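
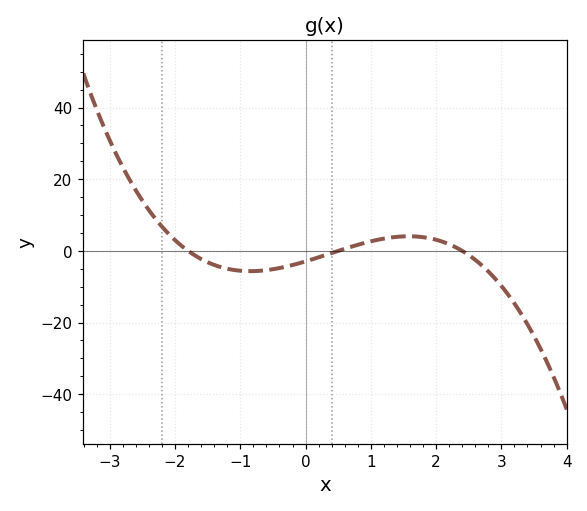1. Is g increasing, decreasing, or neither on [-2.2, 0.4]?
neither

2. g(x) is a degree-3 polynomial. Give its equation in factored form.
y = -1.36(x + 1.8)(x - 0.5)(x - 2.4)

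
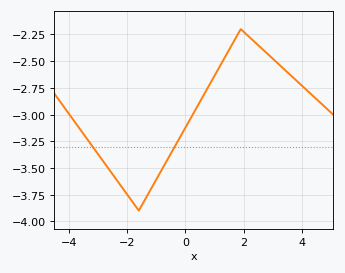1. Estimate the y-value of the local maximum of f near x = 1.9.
-2.2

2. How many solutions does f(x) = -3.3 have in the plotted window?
2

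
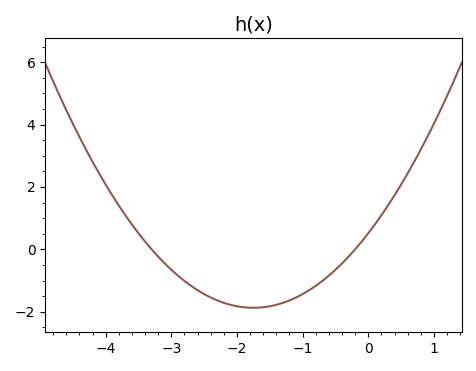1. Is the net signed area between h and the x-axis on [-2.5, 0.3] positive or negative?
negative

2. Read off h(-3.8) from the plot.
1.4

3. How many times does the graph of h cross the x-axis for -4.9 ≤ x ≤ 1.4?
2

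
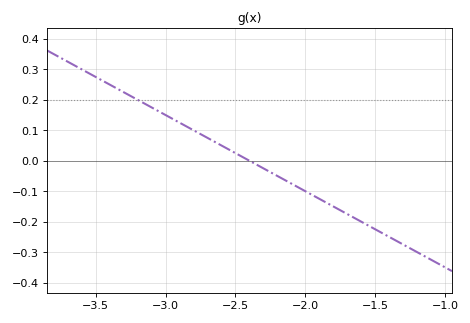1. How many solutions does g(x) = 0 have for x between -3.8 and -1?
1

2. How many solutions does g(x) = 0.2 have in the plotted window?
1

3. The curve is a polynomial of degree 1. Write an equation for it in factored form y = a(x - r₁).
y = -0.25(x + 2.4)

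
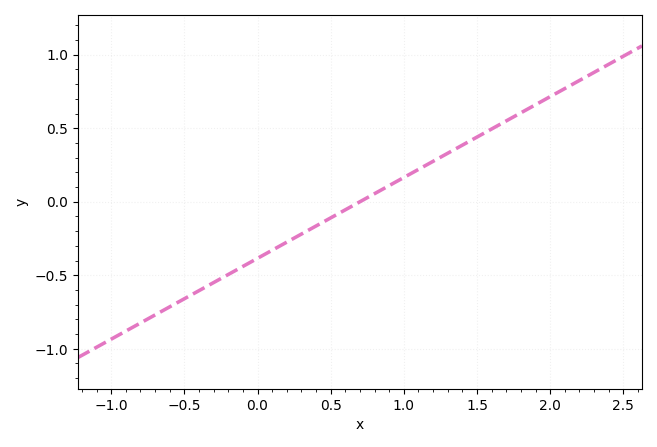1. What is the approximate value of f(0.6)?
-0.05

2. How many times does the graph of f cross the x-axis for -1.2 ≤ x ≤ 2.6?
1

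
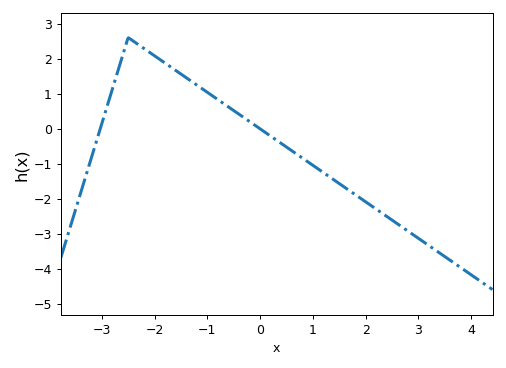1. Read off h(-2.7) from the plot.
1.6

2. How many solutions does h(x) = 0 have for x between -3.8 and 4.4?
2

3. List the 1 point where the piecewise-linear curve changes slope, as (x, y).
(-2.5, 2.6)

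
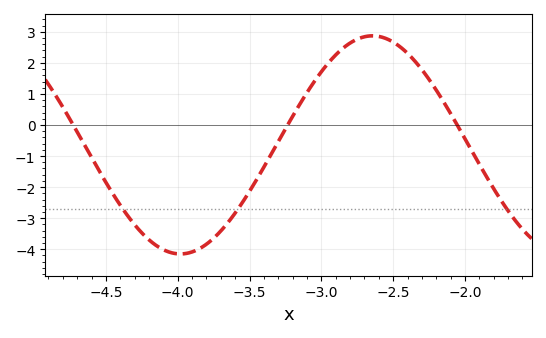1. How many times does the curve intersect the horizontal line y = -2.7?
3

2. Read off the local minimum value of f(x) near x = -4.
-4.15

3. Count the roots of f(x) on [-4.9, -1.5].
3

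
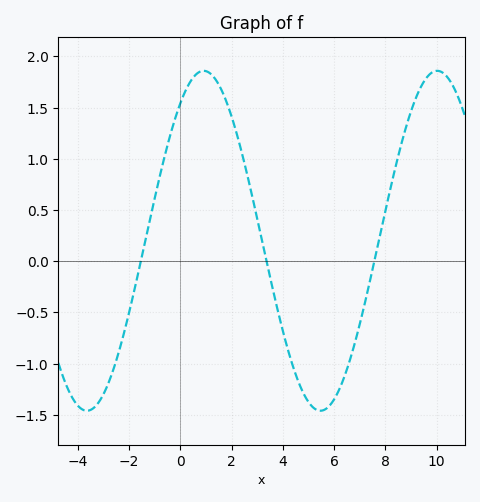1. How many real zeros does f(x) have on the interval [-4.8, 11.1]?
3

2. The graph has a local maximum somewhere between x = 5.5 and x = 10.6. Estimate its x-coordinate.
10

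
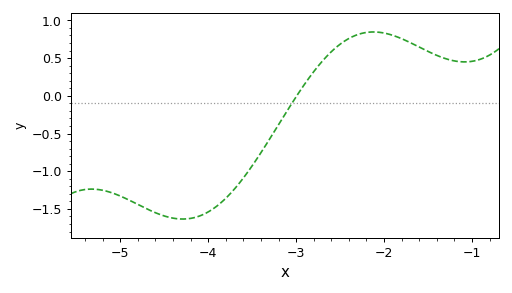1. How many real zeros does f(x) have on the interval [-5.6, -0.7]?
1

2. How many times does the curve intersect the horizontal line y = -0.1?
1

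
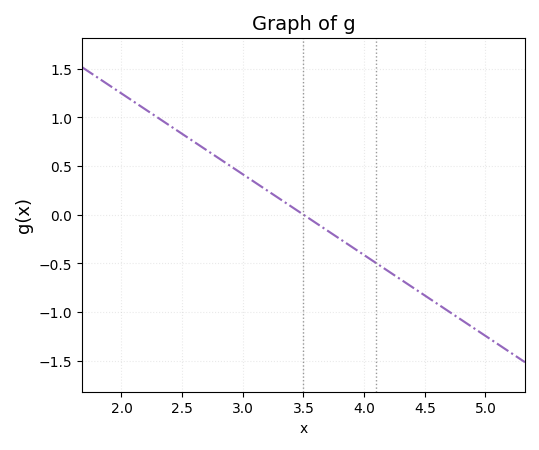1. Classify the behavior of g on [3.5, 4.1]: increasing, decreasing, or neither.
decreasing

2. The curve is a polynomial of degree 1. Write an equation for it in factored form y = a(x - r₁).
y = -0.83(x - 3.5)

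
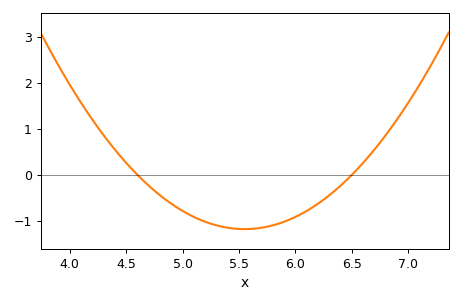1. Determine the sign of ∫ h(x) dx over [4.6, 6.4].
negative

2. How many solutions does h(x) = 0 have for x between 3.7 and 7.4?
2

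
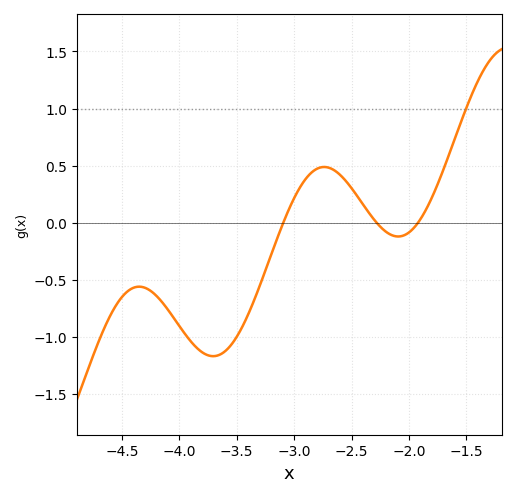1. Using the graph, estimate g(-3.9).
-1.04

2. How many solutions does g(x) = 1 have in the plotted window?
1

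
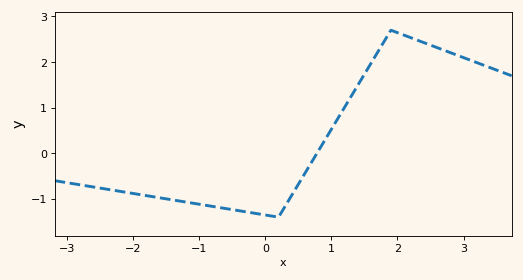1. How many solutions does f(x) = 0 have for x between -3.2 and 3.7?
1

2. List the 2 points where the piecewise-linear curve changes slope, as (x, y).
(0.2, -1.4); (1.9, 2.7)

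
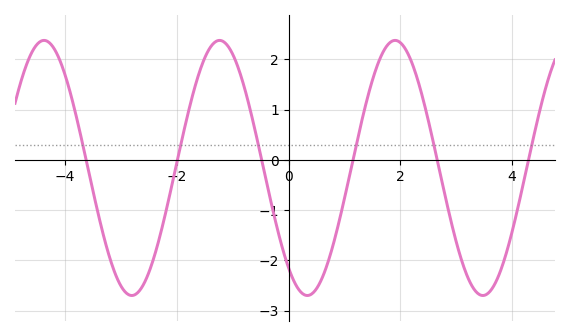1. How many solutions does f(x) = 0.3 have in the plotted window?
6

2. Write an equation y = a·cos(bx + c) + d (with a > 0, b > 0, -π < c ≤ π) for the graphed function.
y = 2.54cos(2x + 2.5) - 0.16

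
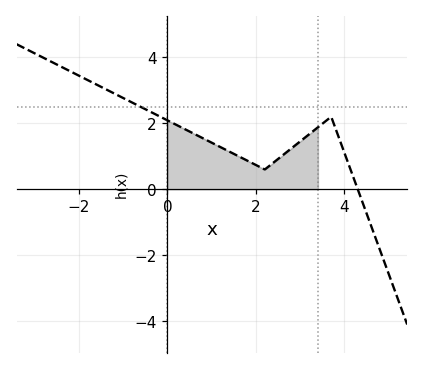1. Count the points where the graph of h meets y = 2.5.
1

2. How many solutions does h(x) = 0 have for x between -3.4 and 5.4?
1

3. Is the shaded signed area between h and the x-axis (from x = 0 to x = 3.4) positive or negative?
positive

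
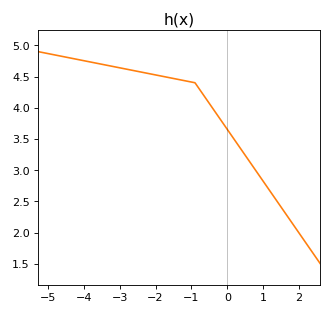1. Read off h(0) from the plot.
3.65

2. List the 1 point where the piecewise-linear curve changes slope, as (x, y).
(-0.9, 4.4)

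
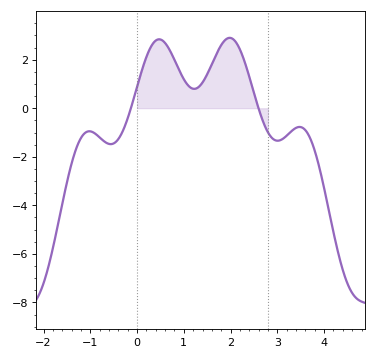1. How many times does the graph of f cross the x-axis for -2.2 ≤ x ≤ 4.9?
2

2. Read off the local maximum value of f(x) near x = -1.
-0.949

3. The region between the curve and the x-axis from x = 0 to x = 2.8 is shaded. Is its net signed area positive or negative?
positive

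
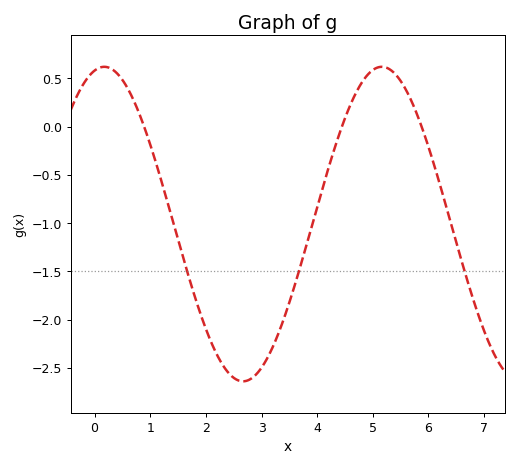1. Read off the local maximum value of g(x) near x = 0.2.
0.62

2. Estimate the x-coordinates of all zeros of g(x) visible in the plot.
0.89, 4.44, 5.88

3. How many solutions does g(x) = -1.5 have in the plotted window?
3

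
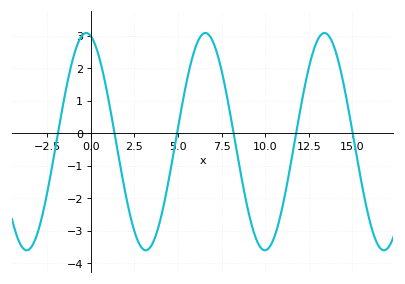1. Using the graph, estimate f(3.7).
-3.2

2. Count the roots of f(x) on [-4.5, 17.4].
6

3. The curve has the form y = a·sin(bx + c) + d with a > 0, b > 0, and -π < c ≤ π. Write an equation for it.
y = 3.34sin(0.92x + 1.8) - 0.26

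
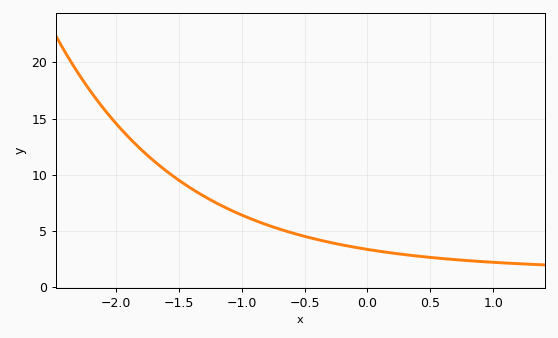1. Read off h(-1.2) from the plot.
7.47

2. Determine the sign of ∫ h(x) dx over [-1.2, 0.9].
positive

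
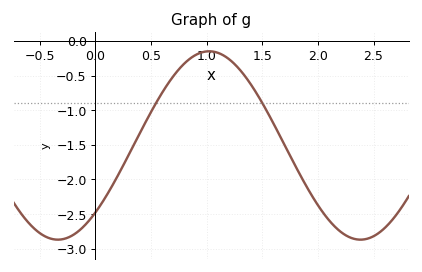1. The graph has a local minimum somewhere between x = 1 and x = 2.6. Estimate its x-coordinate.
2.4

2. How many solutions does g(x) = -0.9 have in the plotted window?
2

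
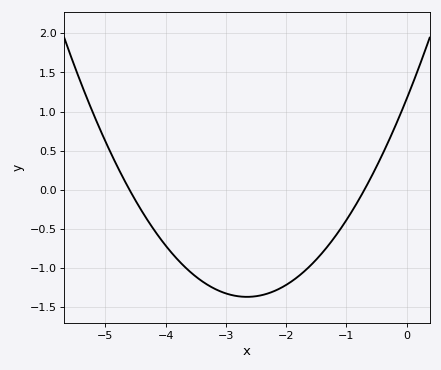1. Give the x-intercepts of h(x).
-4.6, -0.7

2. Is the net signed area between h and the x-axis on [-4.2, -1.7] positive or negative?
negative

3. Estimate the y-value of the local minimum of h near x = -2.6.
-1.35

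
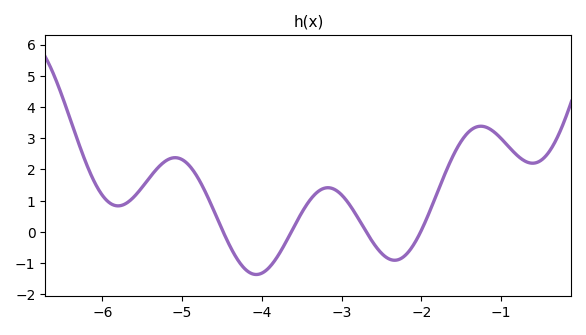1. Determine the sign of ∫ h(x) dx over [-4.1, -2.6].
positive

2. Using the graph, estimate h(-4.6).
0.7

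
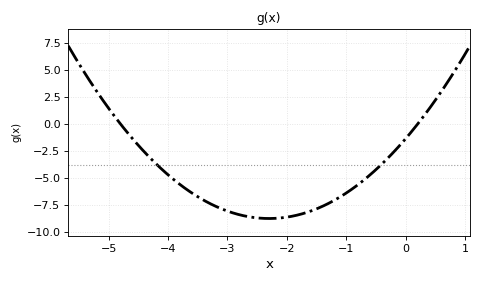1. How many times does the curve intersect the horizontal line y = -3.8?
2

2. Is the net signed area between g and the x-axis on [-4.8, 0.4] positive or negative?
negative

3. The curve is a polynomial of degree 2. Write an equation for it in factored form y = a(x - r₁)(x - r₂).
y = 1.4(x + 4.8)(x - 0.2)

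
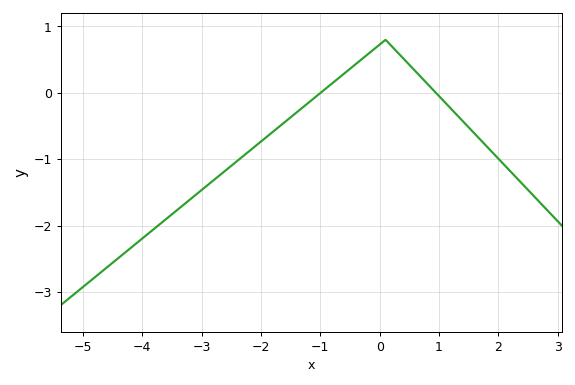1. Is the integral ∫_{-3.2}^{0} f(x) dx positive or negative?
negative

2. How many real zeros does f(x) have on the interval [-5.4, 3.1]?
2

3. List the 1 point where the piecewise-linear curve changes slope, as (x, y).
(0.1, 0.8)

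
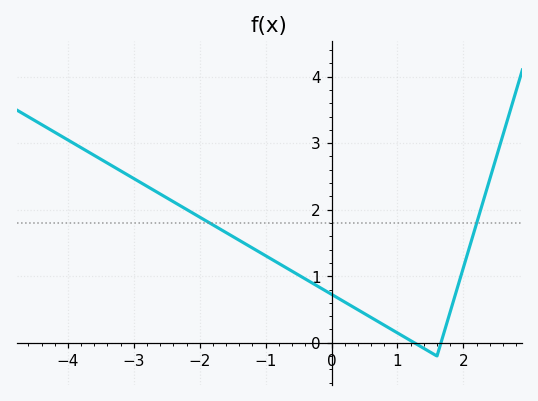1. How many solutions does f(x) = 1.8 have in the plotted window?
2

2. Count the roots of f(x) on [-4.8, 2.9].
2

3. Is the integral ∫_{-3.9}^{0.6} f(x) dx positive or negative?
positive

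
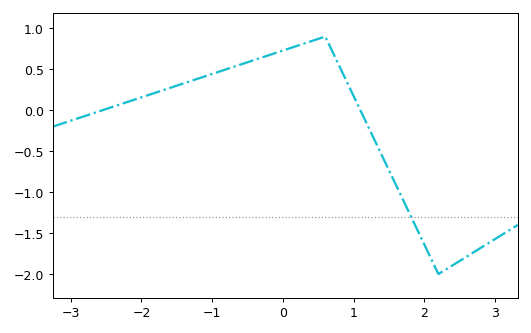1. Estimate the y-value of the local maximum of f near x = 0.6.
0.9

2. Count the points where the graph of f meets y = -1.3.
1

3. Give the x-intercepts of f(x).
-2.6, 1.1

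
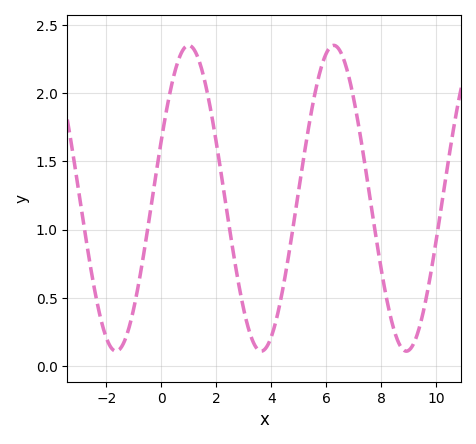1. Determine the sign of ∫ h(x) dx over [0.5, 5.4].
positive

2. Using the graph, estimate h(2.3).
1.24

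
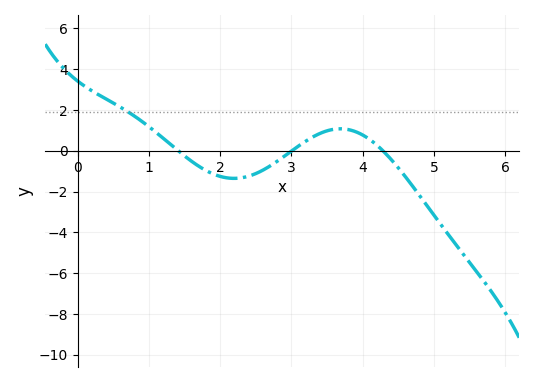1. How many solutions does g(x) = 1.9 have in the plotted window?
1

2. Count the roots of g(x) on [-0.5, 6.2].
3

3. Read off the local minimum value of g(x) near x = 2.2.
-1.35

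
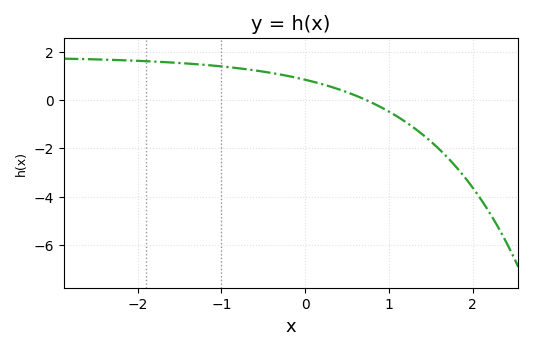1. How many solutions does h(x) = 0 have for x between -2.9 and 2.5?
1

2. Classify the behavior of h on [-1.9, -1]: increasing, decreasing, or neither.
decreasing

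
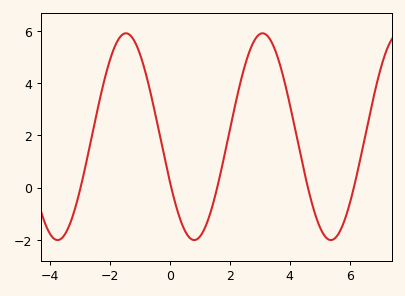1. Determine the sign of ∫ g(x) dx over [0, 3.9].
positive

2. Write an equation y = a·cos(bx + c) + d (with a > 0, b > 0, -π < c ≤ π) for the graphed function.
y = 3.96cos(1.38x + 2.01) + 1.95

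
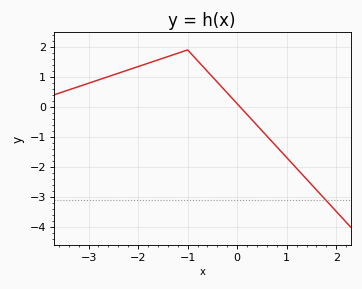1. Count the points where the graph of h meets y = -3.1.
1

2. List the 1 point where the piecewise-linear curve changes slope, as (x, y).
(-1, 1.9)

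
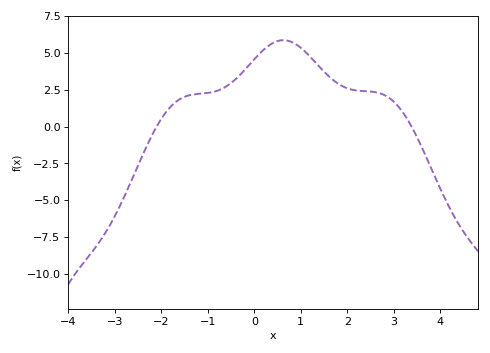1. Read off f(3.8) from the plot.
-2.79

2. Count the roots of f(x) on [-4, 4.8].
2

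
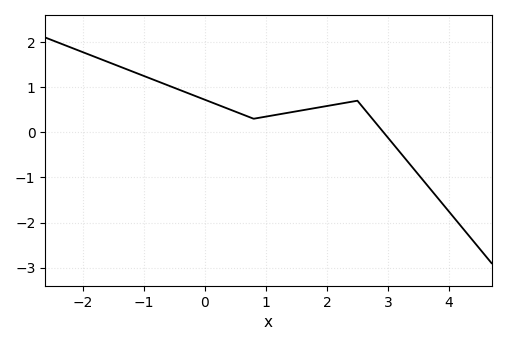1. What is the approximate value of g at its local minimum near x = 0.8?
0.3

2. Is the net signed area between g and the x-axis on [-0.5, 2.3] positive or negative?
positive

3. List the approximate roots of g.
2.93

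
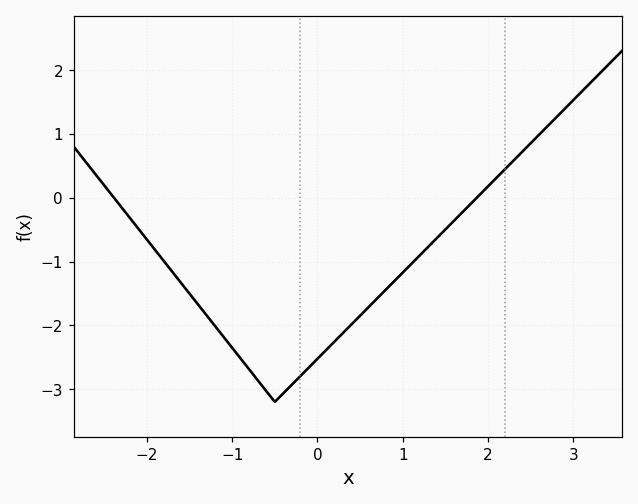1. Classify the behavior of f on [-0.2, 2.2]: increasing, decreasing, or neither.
increasing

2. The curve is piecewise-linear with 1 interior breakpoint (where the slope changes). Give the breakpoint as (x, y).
(-0.5, -3.2)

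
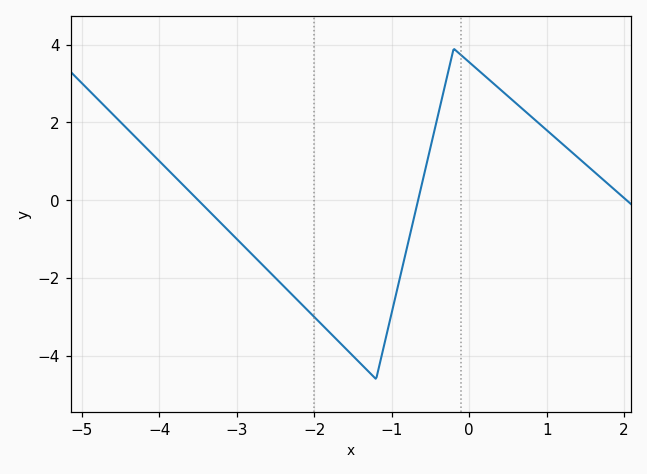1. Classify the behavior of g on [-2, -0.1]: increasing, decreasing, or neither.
neither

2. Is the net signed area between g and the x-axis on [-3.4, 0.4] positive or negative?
negative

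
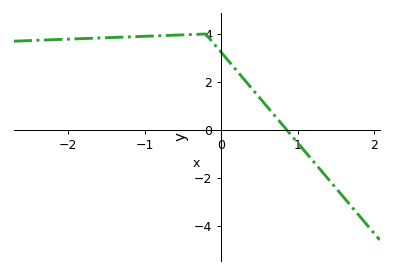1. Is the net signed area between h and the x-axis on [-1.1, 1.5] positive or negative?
positive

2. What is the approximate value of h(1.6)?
-2.8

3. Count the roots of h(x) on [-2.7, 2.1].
1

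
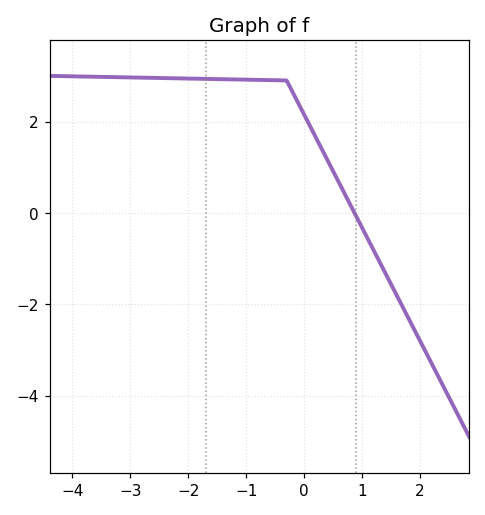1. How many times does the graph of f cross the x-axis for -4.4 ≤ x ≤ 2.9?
1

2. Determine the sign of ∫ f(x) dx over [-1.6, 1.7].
positive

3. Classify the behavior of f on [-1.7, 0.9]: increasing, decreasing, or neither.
decreasing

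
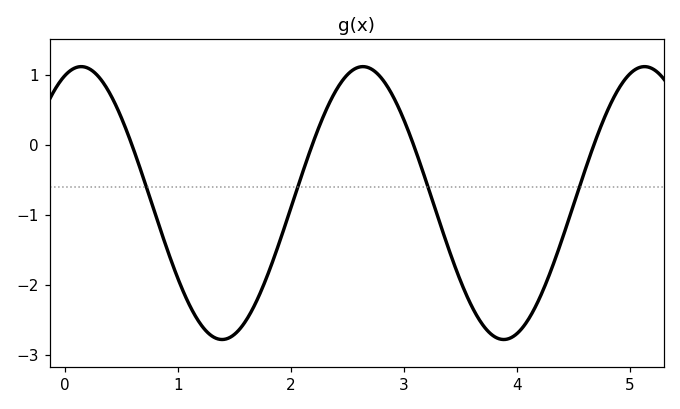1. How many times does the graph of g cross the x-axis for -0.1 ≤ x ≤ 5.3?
4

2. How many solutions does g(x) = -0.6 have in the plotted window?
4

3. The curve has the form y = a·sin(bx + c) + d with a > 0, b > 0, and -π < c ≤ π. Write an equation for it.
y = 1.95sin(2.52x + 1.21) - 0.83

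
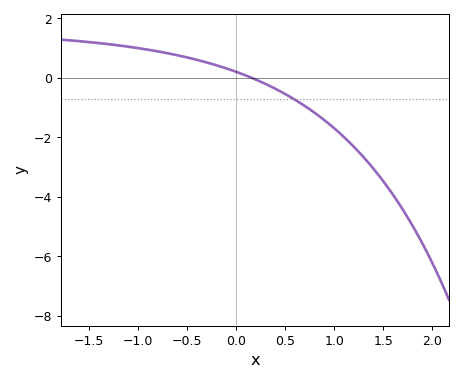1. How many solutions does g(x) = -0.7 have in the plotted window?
1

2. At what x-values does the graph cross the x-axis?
0.164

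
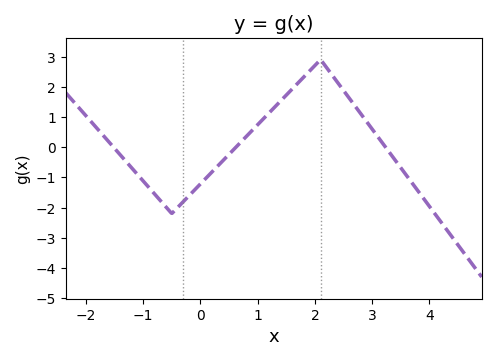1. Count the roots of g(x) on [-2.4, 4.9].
3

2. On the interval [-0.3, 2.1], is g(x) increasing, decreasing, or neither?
increasing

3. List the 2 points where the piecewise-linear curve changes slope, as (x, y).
(-0.5, -2.2); (2.1, 2.9)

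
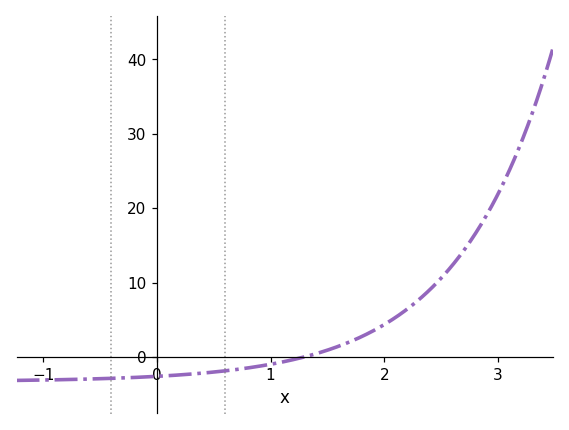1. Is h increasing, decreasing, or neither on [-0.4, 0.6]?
increasing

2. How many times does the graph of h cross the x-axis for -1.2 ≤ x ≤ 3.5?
1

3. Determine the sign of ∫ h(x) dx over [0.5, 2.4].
positive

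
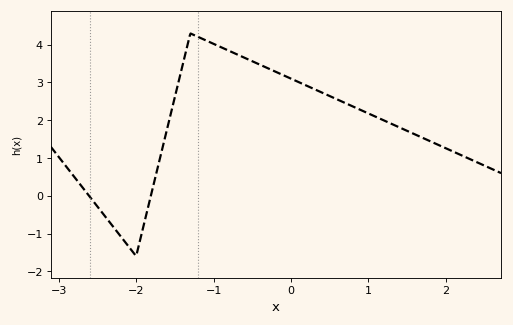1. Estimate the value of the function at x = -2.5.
-0.3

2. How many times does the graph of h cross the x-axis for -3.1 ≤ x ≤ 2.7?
2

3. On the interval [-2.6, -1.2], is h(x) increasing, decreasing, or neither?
neither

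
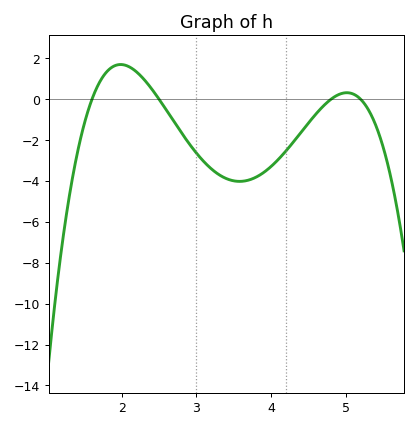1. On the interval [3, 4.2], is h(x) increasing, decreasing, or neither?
neither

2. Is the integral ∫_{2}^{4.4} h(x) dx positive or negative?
negative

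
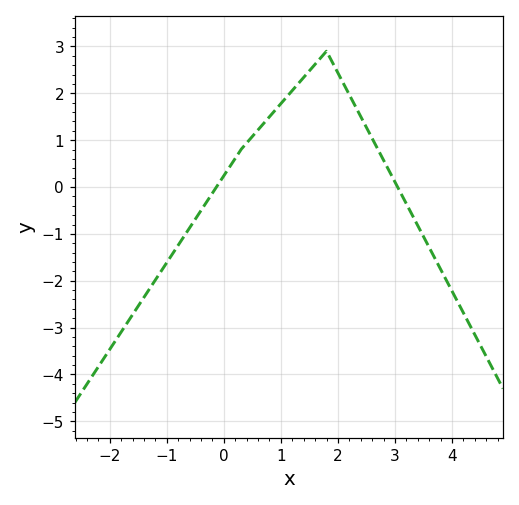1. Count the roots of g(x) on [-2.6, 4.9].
2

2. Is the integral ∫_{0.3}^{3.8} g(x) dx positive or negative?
positive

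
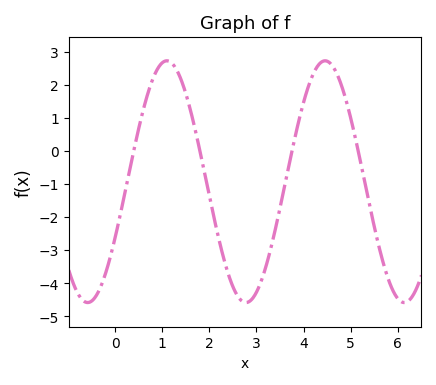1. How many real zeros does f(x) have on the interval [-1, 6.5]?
4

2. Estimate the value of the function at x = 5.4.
-1.63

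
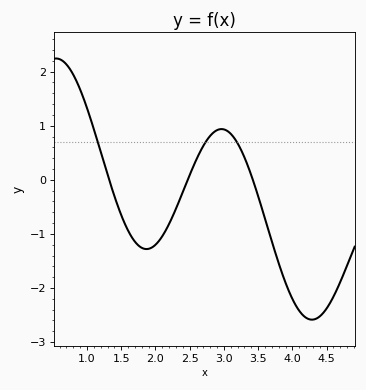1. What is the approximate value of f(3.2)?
0.675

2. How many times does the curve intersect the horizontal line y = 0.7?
3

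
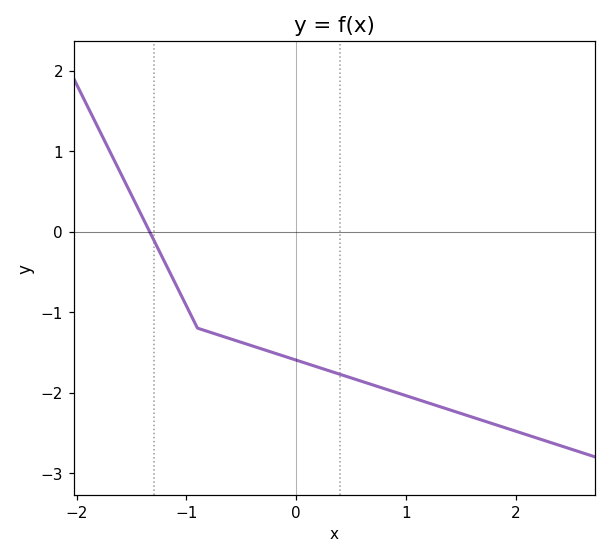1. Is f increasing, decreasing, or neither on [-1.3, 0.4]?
decreasing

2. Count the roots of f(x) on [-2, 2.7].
1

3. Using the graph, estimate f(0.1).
-1.6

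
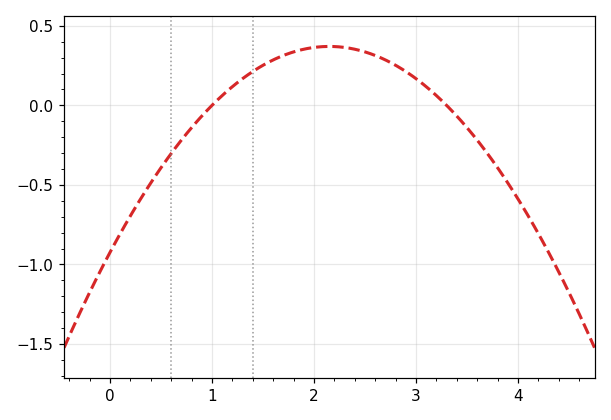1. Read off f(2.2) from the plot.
0.37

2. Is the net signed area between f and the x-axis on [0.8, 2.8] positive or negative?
positive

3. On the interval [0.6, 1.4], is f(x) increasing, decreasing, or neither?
increasing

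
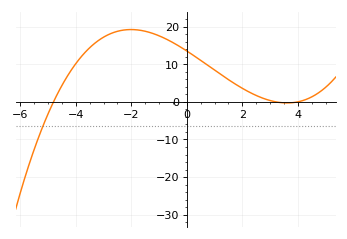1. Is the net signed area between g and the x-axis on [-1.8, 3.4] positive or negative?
positive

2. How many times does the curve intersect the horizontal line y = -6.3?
1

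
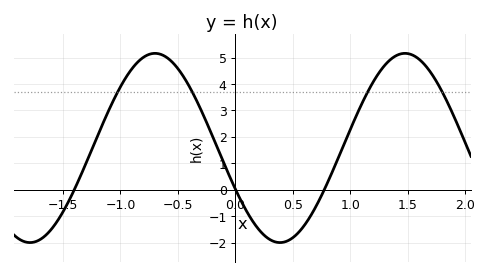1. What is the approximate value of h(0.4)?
-2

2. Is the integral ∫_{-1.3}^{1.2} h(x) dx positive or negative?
positive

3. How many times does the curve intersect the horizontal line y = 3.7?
4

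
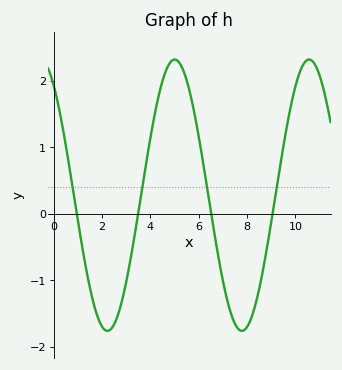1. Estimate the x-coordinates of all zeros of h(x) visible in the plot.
1, 3.4, 6.6, 9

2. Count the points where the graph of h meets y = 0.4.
4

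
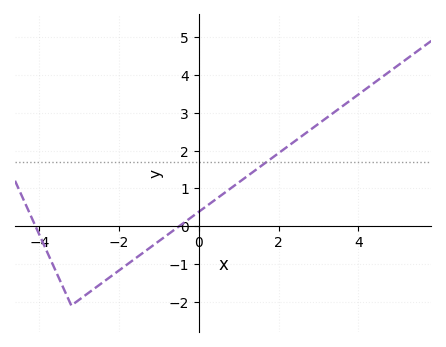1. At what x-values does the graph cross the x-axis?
-4.1, -0.491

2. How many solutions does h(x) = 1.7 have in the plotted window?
1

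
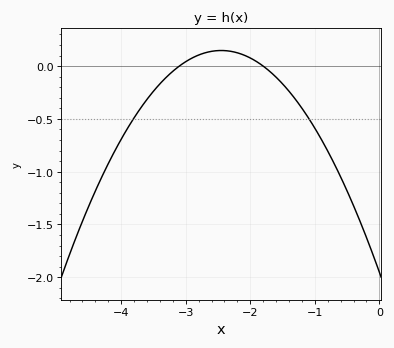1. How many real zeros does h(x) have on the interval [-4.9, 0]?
2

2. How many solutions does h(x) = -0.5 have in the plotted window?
2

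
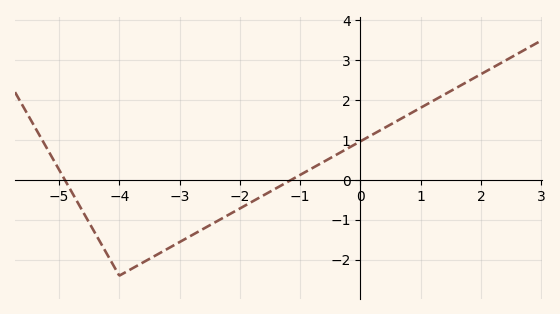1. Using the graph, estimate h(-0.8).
0.3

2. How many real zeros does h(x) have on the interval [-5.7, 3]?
2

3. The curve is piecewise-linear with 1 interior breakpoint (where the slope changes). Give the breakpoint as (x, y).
(-4, -2.4)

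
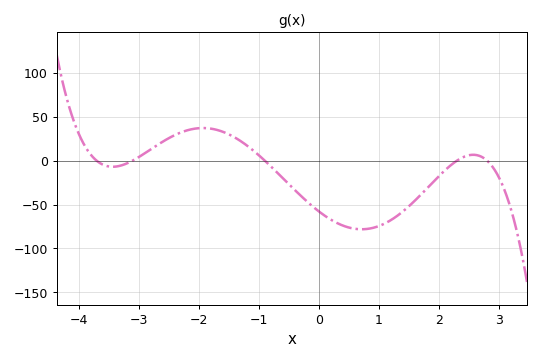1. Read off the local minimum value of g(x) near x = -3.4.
-5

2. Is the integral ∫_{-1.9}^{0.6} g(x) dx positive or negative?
negative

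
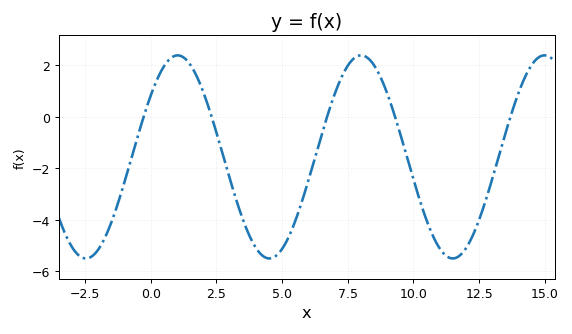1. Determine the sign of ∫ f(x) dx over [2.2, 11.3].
negative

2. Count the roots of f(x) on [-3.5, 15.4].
5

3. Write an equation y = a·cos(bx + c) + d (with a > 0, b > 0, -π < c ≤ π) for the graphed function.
y = 3.95cos(0.9x - 0.92) - 1.56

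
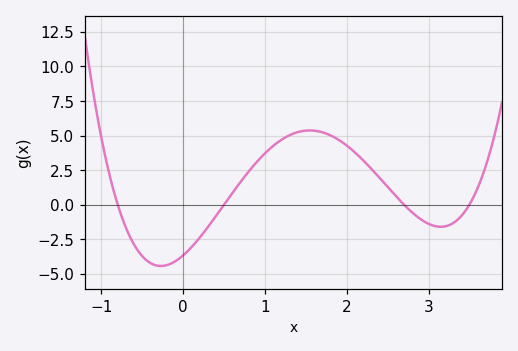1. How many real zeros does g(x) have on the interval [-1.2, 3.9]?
4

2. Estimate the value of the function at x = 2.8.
-0.6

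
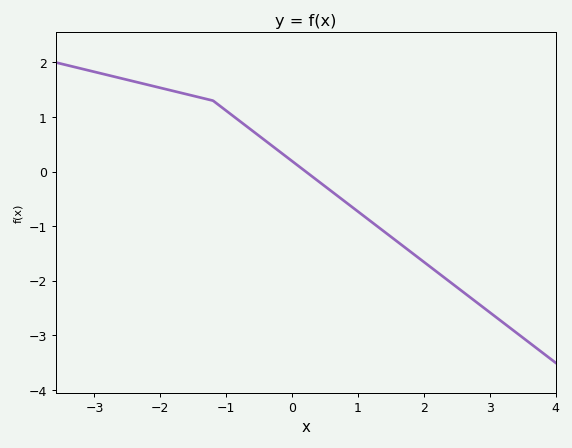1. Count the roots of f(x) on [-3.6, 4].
1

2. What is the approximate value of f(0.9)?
-0.6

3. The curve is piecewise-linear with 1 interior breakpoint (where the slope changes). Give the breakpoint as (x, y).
(-1.2, 1.3)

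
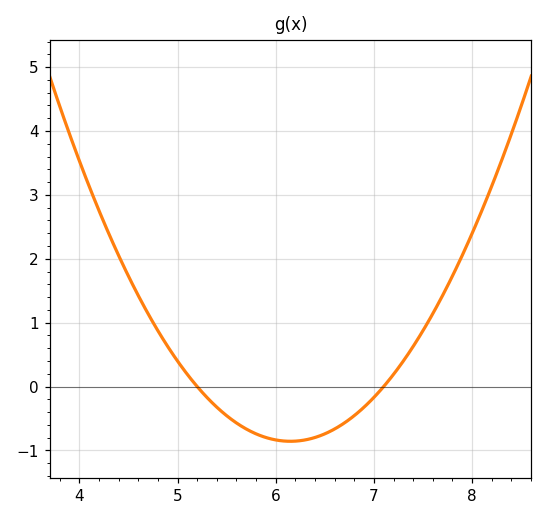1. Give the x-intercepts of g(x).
5.2, 7.1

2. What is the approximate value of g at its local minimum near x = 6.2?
-0.9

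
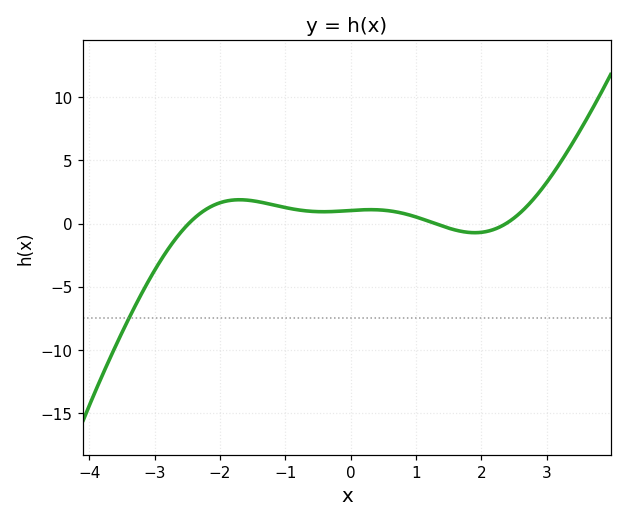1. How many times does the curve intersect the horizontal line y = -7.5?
1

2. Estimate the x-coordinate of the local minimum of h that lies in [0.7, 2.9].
2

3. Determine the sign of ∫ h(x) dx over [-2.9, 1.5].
positive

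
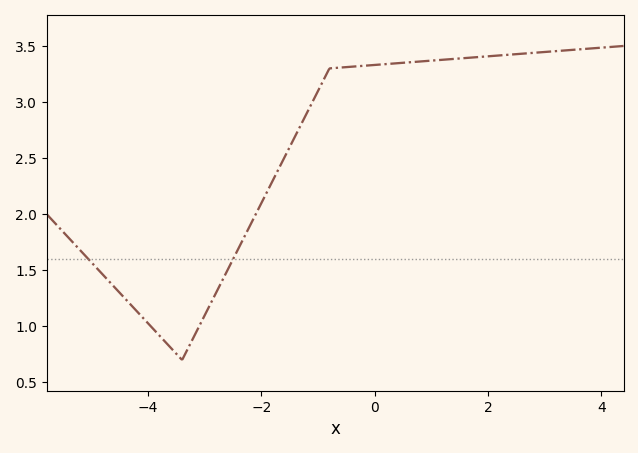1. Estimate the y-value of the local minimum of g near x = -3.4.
0.701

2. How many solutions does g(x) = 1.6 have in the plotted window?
2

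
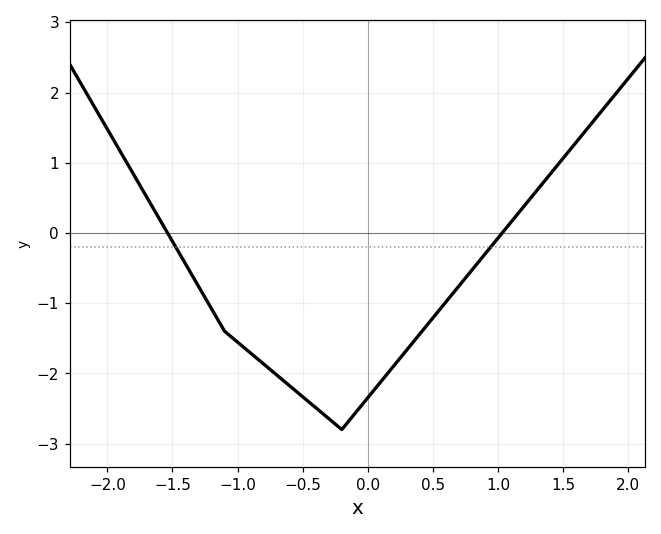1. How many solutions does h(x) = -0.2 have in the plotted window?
2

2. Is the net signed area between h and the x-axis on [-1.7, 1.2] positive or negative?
negative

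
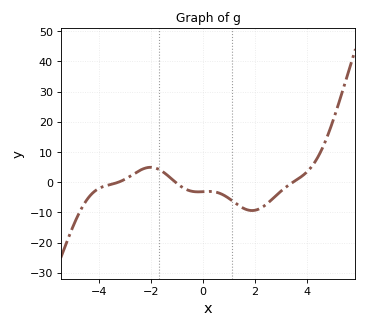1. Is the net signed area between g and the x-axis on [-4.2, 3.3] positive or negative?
negative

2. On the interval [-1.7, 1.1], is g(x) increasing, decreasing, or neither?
neither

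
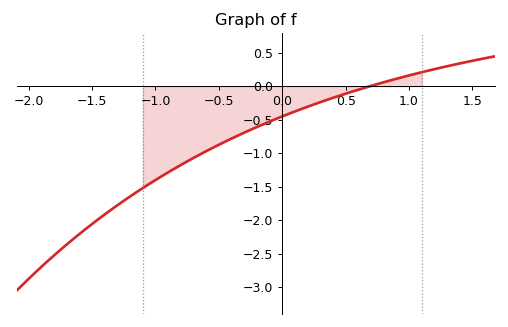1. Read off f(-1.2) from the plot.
-1.65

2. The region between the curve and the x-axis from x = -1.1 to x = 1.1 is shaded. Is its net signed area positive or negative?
negative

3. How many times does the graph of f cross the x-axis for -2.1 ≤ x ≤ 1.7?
1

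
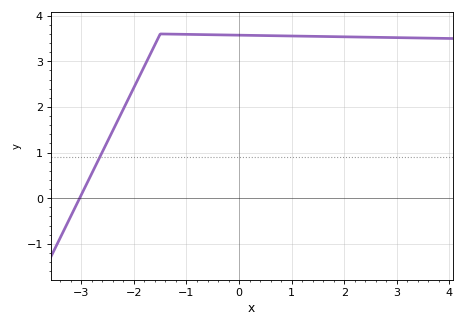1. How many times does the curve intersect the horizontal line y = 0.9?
1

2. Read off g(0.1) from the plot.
3.6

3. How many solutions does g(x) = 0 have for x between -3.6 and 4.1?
1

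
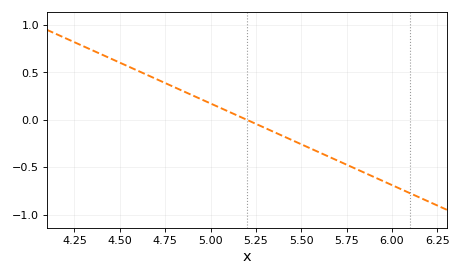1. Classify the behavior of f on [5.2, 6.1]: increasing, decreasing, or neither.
decreasing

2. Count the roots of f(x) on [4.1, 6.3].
1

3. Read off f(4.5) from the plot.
0.6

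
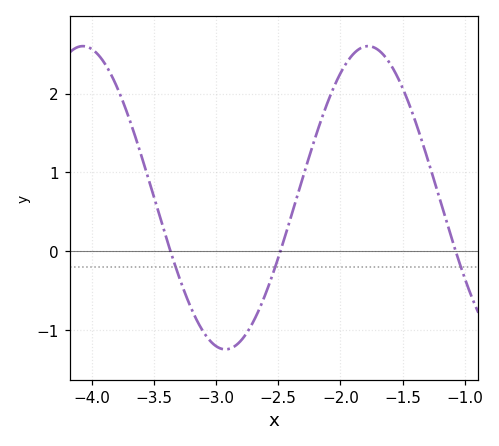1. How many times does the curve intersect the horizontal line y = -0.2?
3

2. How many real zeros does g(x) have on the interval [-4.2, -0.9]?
3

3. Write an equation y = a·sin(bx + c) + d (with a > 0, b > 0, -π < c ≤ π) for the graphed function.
y = 1.92sin(2.74x + 0.16) + 0.68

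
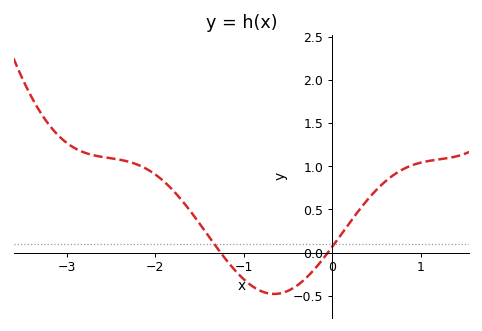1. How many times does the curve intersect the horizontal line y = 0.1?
2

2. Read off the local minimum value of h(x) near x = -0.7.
-0.5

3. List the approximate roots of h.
-1.3, 0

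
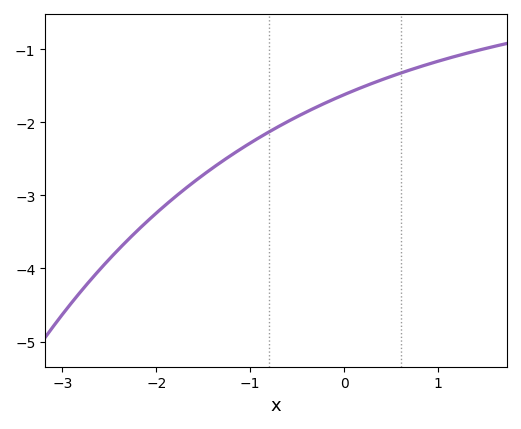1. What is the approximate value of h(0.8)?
-1.24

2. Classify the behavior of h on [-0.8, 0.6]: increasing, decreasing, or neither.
increasing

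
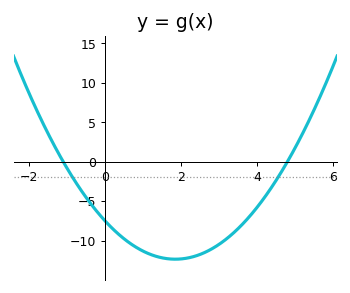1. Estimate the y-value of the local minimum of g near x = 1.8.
-12.4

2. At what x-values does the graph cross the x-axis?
-1.1, 4.8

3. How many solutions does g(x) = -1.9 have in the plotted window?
2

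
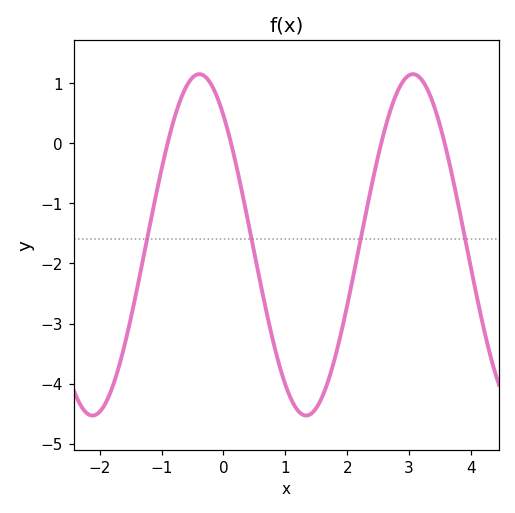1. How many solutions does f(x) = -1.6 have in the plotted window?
4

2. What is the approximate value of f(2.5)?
-0.2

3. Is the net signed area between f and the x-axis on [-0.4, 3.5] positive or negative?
negative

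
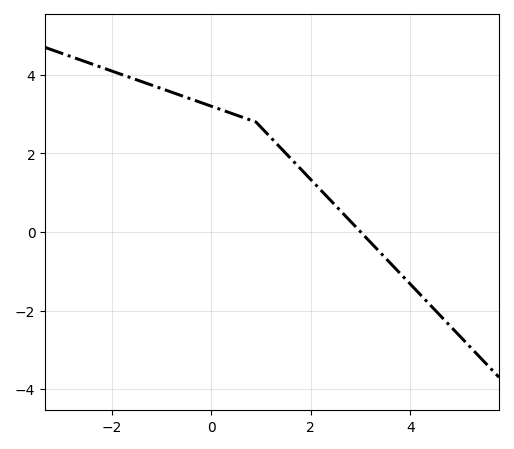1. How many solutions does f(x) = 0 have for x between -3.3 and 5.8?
1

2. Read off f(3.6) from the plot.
-0.795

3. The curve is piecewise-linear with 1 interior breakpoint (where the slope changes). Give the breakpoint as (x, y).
(0.9, 2.8)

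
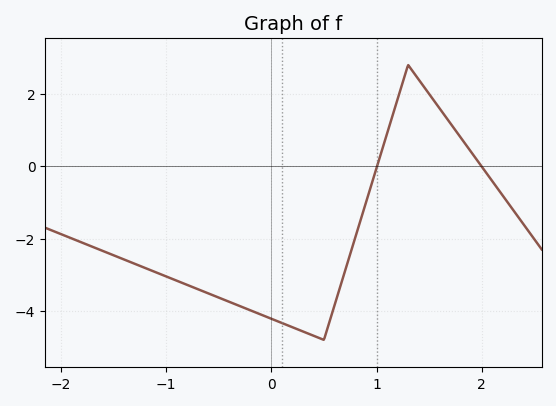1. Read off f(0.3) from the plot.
-4.57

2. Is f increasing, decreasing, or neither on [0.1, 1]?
neither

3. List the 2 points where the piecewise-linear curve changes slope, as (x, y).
(0.5, -4.8); (1.3, 2.8)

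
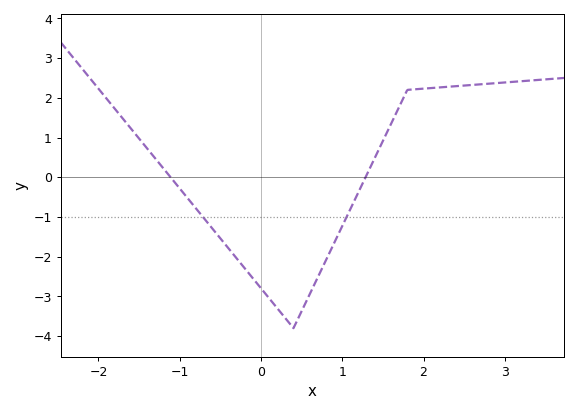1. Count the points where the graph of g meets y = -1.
2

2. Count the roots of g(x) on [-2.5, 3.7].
2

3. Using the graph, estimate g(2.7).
2.34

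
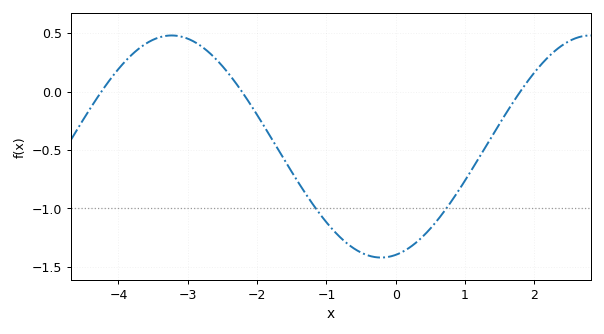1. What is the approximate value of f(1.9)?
0.086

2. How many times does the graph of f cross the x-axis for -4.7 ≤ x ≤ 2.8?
3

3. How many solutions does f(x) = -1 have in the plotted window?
2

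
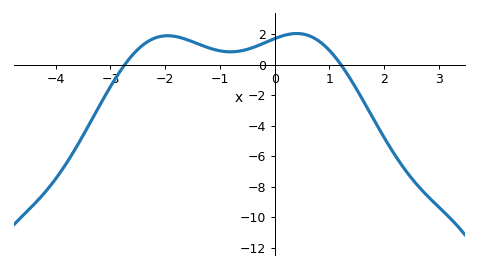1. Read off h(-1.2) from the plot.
1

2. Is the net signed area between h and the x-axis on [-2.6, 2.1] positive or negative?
positive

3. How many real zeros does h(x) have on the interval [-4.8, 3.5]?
2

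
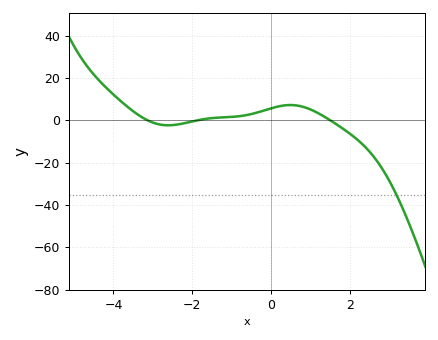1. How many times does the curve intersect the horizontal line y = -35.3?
1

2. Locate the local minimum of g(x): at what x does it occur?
-2.6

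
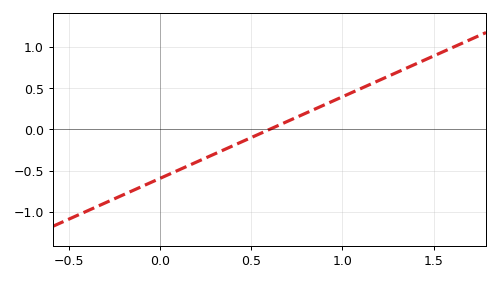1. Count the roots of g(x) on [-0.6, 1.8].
1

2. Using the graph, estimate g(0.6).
0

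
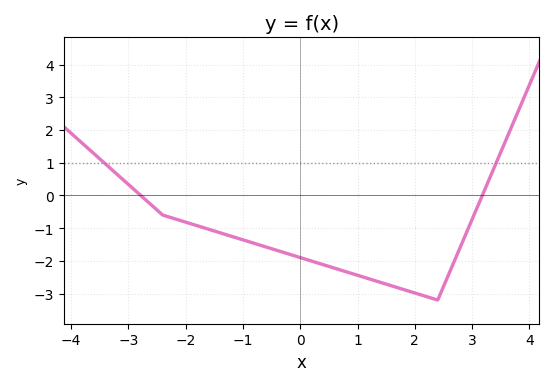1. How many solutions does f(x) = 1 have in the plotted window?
2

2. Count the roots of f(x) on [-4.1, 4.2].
2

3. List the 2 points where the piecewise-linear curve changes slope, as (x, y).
(-2.4, -0.6); (2.4, -3.2)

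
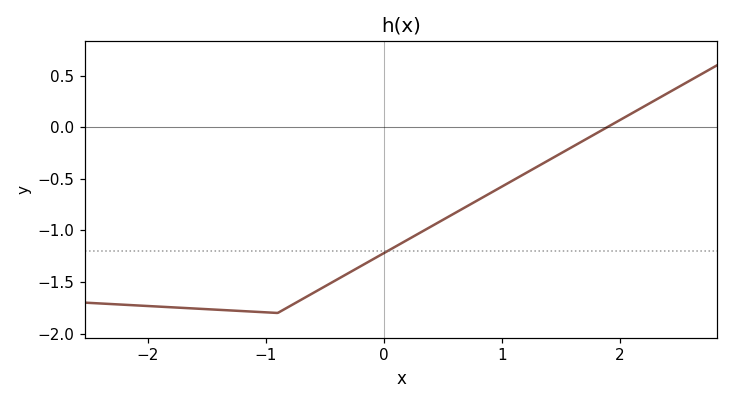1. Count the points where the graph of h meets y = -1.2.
1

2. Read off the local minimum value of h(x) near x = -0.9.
-1.8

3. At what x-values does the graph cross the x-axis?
1.89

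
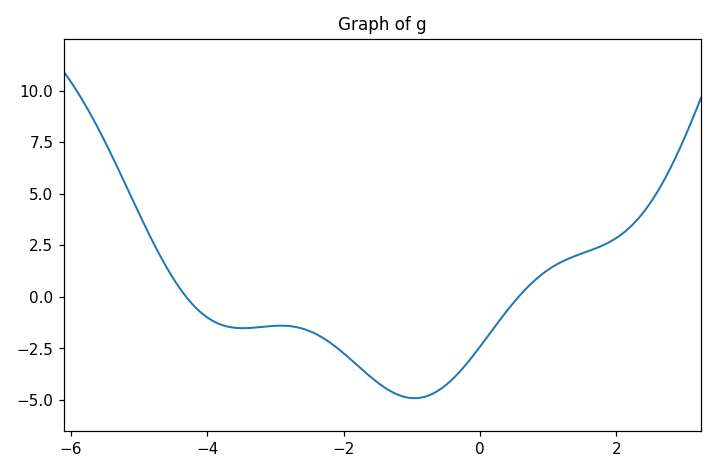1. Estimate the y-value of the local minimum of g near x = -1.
-4.92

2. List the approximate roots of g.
-4.31, 0.565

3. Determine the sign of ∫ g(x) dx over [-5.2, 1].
negative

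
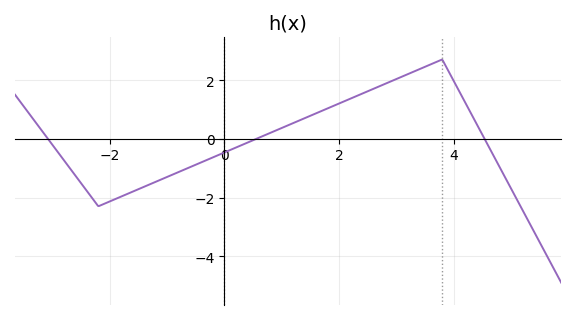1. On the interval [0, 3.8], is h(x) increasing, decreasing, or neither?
increasing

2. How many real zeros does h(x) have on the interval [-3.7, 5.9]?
3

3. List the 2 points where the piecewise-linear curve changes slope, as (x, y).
(-2.2, -2.3); (3.8, 2.7)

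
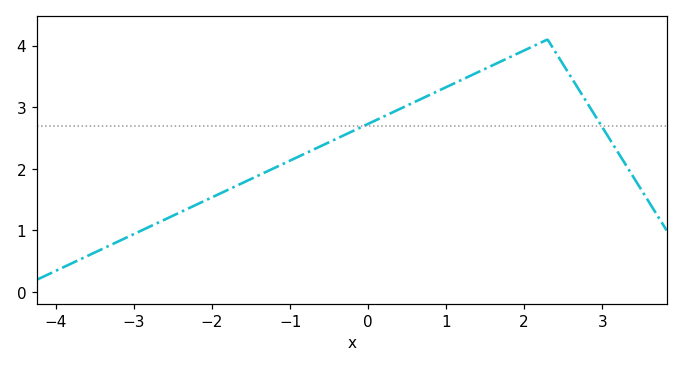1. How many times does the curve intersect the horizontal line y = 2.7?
2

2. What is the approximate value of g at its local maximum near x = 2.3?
4.1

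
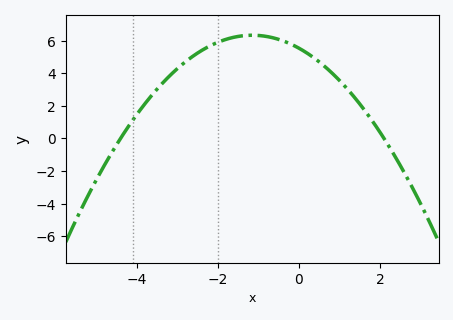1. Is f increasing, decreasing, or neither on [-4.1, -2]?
increasing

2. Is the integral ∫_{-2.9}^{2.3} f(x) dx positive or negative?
positive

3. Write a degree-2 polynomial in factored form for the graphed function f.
y = -0.6(x + 4.4)(x - 2.1)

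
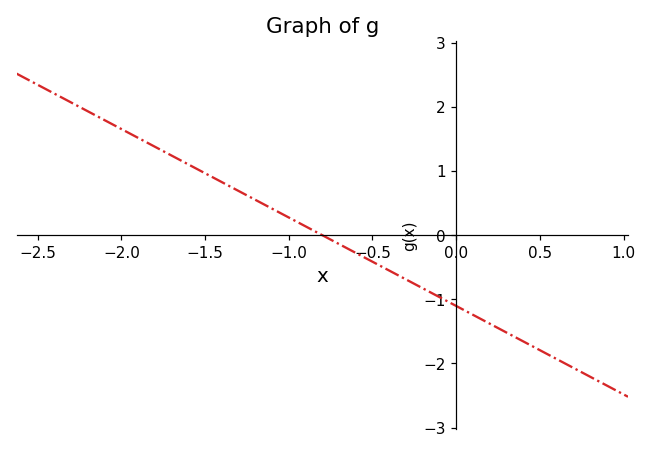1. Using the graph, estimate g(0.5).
-1.8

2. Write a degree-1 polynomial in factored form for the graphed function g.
y = -1.38(x + 0.8)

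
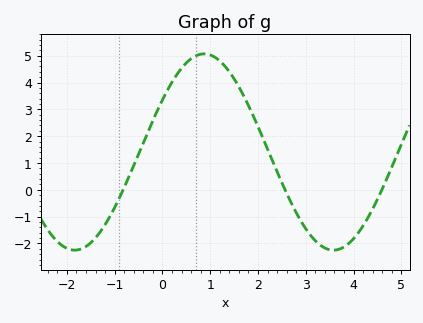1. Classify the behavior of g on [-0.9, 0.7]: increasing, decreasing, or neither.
increasing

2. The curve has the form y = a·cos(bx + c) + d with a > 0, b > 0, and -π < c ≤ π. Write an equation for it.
y = 3.66cos(1.16x - 1.01) + 1.41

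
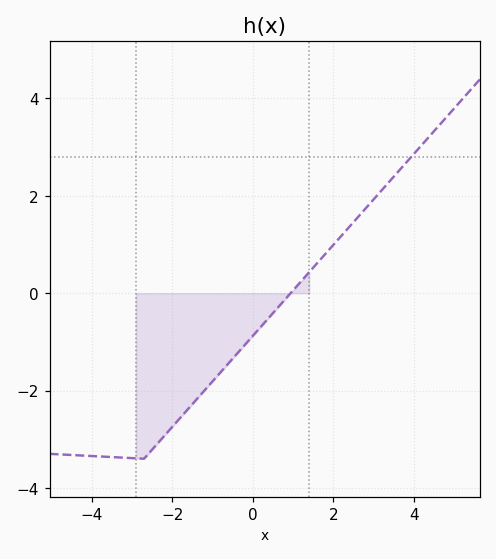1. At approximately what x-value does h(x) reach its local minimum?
-2.8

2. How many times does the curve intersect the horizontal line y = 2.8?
1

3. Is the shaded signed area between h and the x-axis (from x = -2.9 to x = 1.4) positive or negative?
negative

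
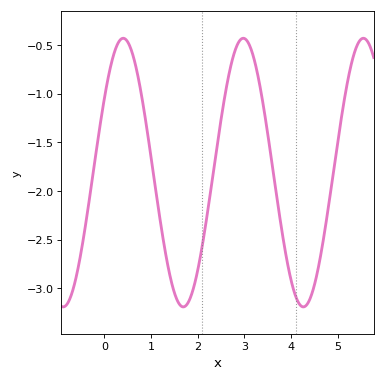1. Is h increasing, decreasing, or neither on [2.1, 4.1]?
neither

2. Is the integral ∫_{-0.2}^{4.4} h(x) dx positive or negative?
negative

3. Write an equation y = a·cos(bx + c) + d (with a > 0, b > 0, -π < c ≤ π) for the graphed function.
y = 1.38cos(2.4x - 0.98) - 1.81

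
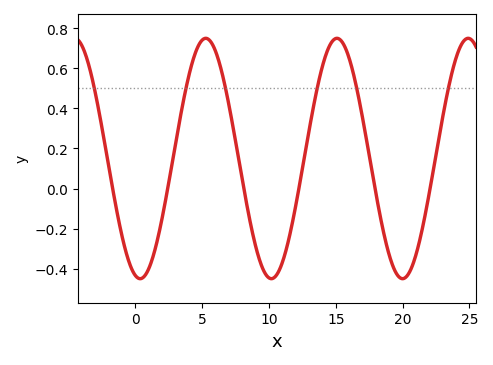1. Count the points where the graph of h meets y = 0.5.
6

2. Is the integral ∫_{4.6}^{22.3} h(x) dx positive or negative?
positive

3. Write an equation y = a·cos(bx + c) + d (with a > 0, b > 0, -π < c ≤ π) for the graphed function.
y = 0.6cos(0.64x + 2.91) + 0.15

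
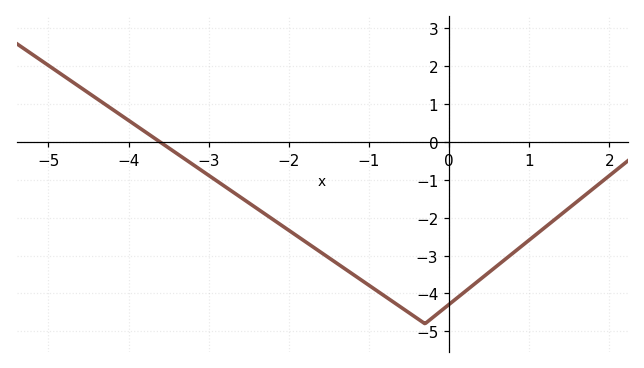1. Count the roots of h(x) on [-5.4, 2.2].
1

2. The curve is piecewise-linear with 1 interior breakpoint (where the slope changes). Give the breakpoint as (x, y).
(-0.3, -4.8)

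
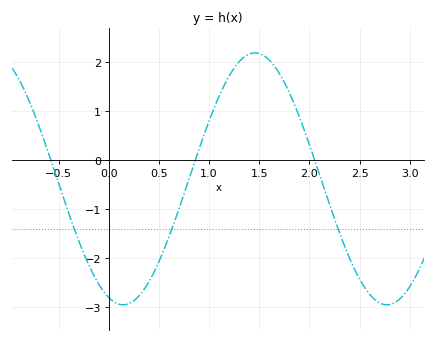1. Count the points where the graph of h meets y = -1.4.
3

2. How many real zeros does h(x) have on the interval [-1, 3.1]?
3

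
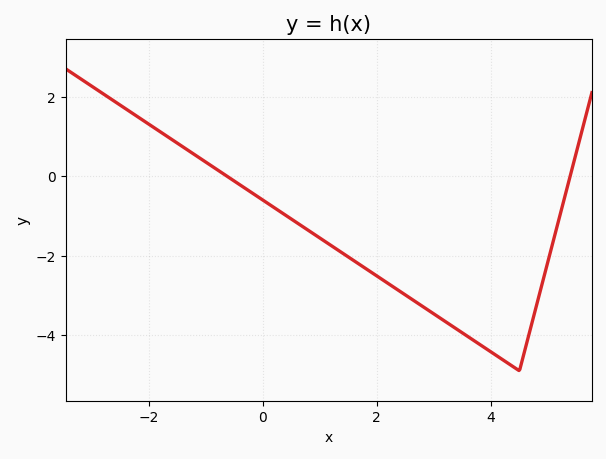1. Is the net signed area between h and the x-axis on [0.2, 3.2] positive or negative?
negative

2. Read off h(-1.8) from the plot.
1.12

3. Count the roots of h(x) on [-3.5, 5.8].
2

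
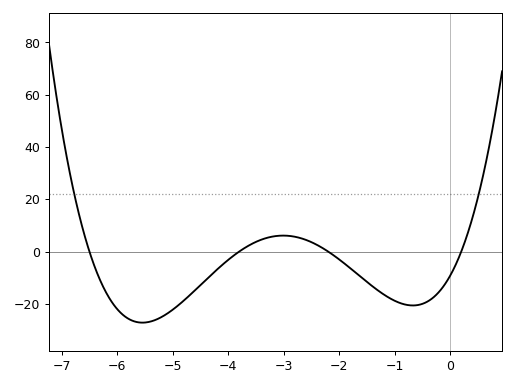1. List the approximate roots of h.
-6.5, -3.8, -2.2, 0.2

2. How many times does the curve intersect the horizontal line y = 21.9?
2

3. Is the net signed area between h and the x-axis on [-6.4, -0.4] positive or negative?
negative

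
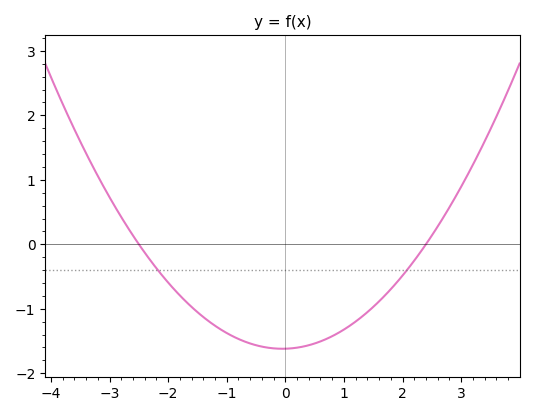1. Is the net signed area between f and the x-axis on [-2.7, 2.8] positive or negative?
negative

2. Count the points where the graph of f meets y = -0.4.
2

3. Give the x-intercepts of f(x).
-2.5, 2.4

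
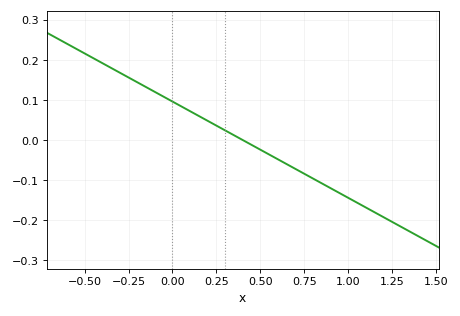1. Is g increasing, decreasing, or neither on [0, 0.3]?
decreasing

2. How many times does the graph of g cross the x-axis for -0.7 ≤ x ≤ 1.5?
1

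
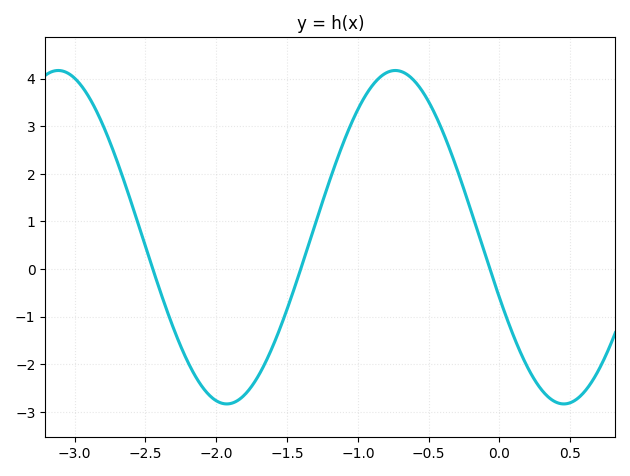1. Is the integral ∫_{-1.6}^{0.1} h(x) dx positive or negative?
positive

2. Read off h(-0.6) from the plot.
3.95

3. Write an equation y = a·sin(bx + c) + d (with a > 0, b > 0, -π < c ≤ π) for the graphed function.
y = 3.5sin(2.64x - 2.77) + 0.67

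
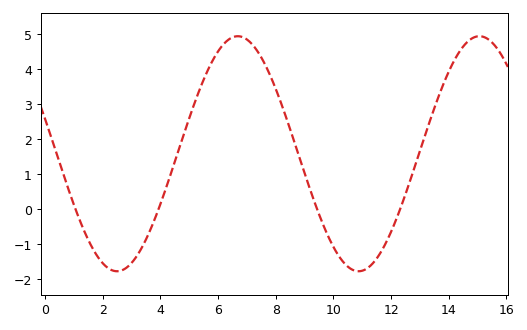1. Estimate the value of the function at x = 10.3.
-1.5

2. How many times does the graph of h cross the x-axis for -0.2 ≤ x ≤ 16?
4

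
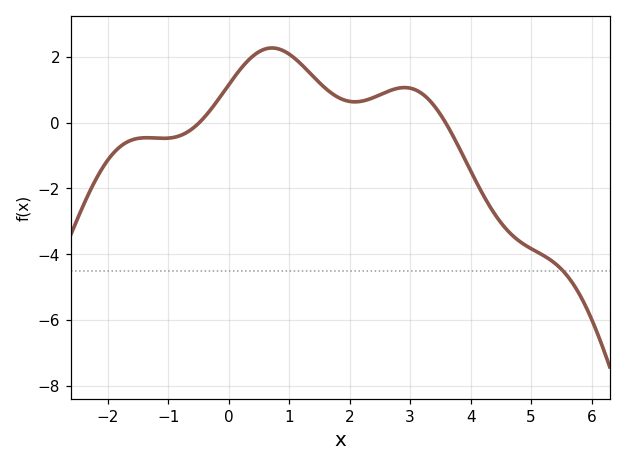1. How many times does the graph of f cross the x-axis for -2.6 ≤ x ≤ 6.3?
2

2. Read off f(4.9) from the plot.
-3.72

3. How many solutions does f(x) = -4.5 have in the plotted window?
1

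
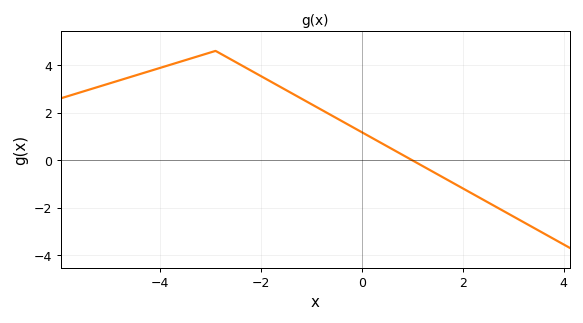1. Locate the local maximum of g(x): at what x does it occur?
-2.9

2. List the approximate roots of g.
0.996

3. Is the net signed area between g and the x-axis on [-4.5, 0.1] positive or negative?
positive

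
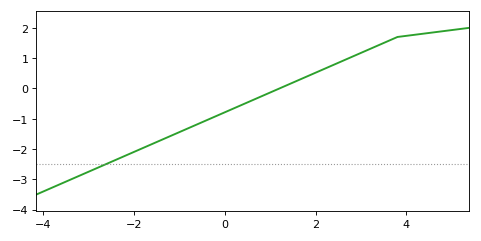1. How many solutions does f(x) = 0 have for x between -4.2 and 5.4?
1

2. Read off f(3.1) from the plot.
1.24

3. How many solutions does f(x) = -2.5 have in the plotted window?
1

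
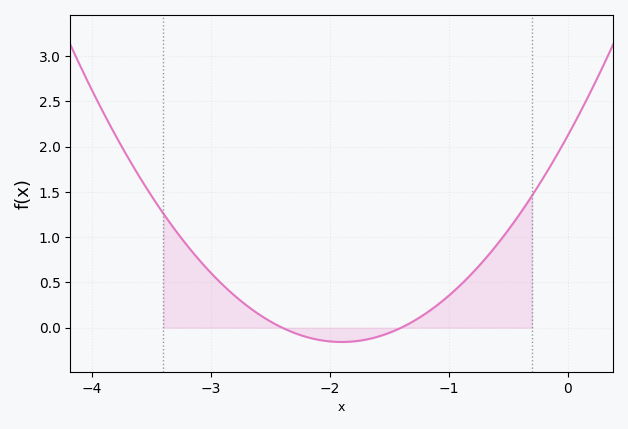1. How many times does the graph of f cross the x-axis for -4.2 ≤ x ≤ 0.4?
2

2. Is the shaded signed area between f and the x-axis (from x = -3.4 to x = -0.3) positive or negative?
positive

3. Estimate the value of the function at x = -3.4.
1.26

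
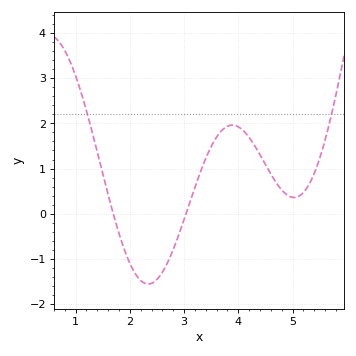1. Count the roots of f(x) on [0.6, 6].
2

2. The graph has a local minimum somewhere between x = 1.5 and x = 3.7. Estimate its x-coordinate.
2.3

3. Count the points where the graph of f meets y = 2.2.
2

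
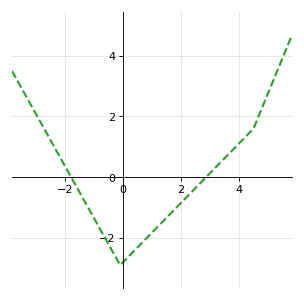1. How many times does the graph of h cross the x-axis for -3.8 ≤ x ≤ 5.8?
2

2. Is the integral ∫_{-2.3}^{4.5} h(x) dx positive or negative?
negative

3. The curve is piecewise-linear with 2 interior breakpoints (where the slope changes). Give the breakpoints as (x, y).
(-0.1, -2.9); (4.5, 1.6)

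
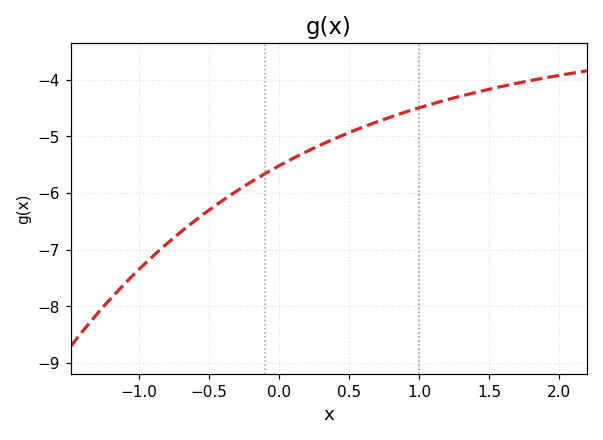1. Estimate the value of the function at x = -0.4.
-6.13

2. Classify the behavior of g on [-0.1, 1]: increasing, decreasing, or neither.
increasing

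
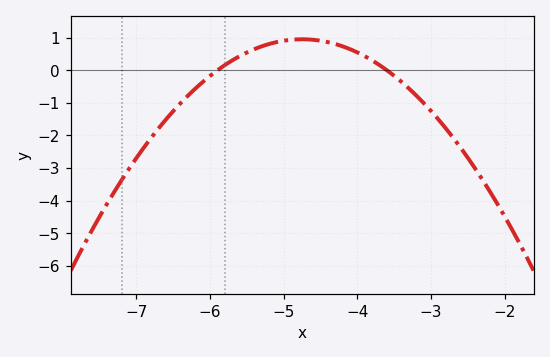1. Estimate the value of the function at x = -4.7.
1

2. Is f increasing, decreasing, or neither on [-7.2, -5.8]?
increasing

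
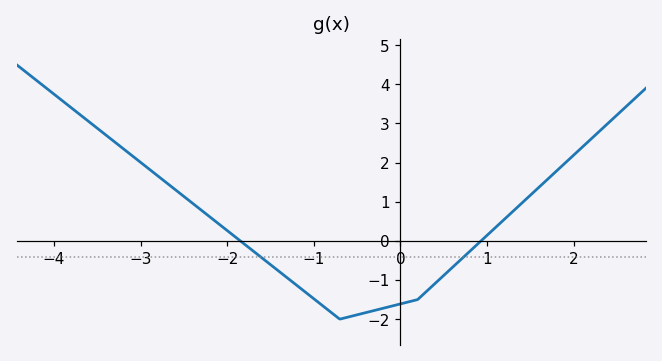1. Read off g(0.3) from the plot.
-1.3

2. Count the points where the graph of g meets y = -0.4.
2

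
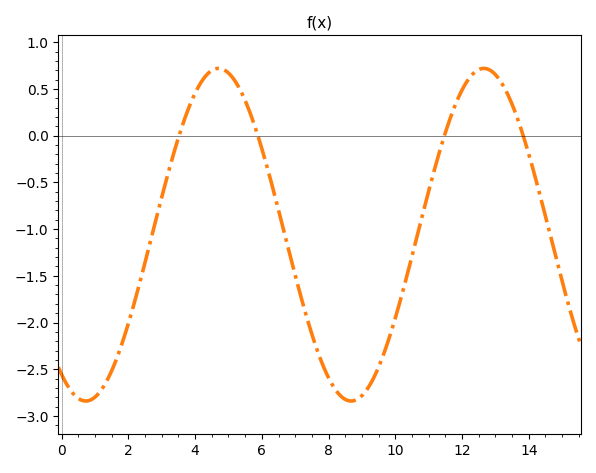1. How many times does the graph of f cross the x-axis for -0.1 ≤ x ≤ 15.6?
4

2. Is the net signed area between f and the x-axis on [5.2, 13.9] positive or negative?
negative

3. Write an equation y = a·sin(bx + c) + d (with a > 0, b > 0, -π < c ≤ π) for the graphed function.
y = 1.78sin(0.79x - 2.1) - 1.06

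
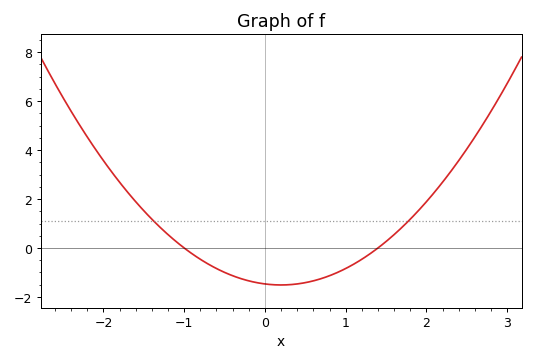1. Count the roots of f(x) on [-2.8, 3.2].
2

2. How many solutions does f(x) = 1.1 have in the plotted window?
2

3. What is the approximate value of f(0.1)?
-1.6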